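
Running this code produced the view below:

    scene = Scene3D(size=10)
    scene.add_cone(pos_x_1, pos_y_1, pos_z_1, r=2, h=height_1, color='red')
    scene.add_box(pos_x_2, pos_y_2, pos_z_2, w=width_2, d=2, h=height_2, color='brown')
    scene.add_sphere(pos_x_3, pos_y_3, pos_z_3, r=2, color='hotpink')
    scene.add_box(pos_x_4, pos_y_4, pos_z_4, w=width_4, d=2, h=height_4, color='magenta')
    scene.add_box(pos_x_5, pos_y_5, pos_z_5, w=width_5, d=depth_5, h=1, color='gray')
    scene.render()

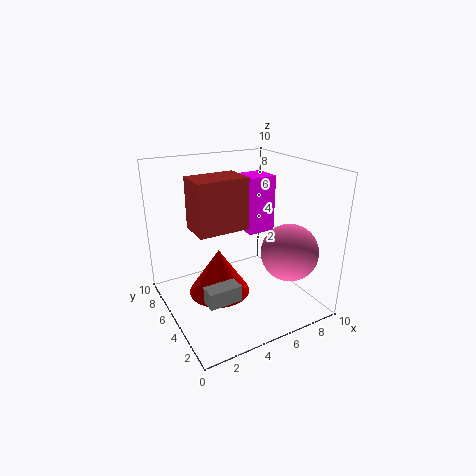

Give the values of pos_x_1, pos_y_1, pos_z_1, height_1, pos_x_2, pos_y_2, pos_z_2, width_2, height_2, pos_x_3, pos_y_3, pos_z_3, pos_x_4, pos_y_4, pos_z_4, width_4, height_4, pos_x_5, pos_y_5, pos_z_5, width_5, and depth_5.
pos_x_1 = 3; pos_y_1 = 4; pos_z_1 = 2; height_1 = 3; pos_x_2 = 1; pos_y_2 = 2; pos_z_2 = 7; width_2 = 3; height_2 = 3; pos_x_3 = 8; pos_y_3 = 3; pos_z_3 = 4; pos_x_4 = 6; pos_y_4 = 5; pos_z_4 = 5; width_4 = 2; height_4 = 4; pos_x_5 = 1; pos_y_5 = 1; pos_z_5 = 3; width_5 = 2; depth_5 = 1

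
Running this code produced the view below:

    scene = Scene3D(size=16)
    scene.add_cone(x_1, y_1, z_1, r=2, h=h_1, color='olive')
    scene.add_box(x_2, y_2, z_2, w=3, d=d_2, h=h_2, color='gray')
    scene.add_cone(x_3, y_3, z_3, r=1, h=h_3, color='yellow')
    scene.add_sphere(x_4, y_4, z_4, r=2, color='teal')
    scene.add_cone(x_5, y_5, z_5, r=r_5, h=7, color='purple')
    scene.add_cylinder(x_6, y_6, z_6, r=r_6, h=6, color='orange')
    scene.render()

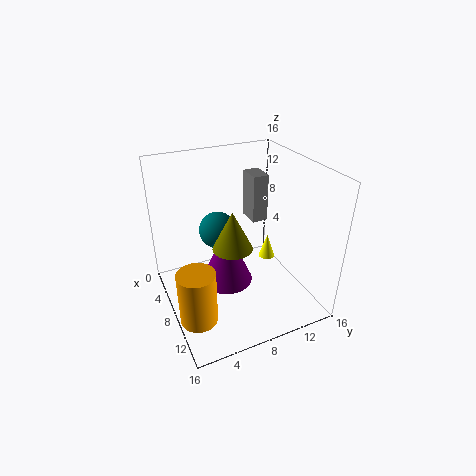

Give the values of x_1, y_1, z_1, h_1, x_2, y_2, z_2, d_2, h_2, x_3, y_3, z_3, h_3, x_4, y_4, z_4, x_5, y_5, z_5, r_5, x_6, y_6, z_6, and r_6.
x_1 = 11; y_1 = 6; z_1 = 9; h_1 = 4; x_2 = 1; y_2 = 12; z_2 = 7; d_2 = 2; h_2 = 6; x_3 = 6; y_3 = 13; z_3 = 3; h_3 = 3; x_4 = 7; y_4 = 6; z_4 = 9; x_5 = 7; y_5 = 7; z_5 = 2; r_5 = 3; x_6 = 11; y_6 = 2; z_6 = 1; r_6 = 2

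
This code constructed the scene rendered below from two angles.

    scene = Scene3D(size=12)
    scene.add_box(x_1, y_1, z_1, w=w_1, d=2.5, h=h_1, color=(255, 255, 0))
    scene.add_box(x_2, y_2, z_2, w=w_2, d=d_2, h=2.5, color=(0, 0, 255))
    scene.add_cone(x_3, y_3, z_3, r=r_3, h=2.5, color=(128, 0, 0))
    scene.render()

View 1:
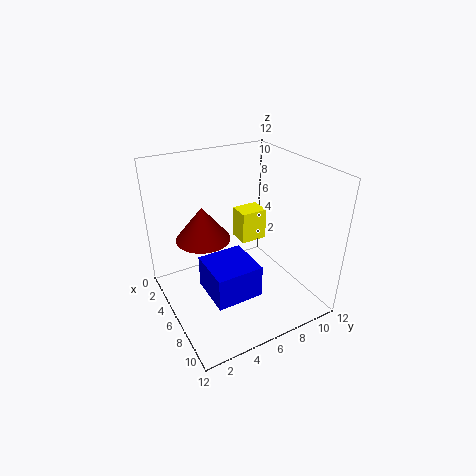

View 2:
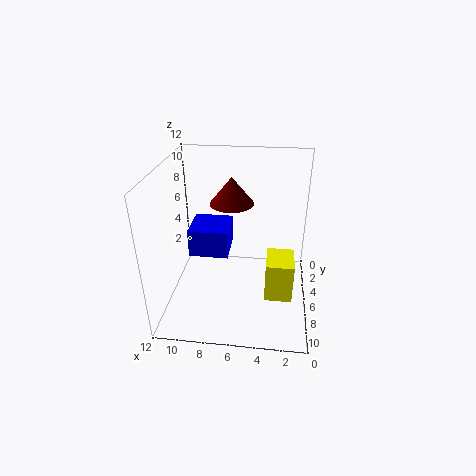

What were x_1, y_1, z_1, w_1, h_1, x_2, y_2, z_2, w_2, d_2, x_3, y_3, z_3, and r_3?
x_1 = 1.5; y_1 = 8; z_1 = 3.5; w_1 = 2; h_1 = 3; x_2 = 7; y_2 = 2; z_2 = 3.5; w_2 = 3.5; d_2 = 3.5; x_3 = 7; y_3 = 2.5; z_3 = 7.5; r_3 = 2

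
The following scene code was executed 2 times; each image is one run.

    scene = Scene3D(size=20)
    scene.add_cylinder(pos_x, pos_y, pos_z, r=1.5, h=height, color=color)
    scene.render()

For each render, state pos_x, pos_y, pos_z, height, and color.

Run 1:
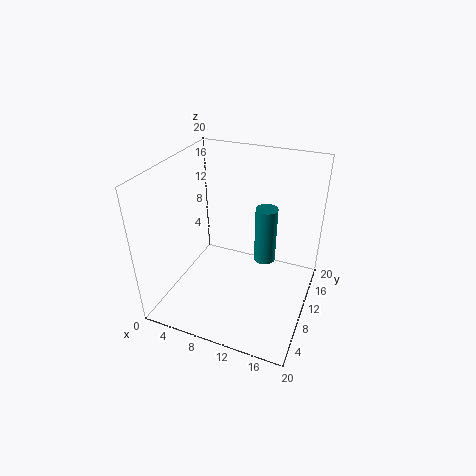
pos_x = 13.5
pos_y = 11.5
pos_z = 6.5
height = 8
color = 'teal'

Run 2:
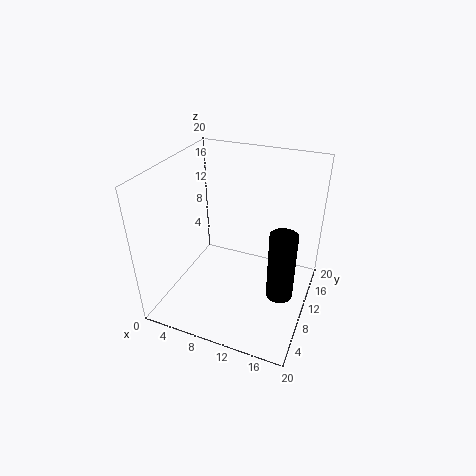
pos_x = 18
pos_y = 3
pos_z = 8.5
height = 8
color = 'black'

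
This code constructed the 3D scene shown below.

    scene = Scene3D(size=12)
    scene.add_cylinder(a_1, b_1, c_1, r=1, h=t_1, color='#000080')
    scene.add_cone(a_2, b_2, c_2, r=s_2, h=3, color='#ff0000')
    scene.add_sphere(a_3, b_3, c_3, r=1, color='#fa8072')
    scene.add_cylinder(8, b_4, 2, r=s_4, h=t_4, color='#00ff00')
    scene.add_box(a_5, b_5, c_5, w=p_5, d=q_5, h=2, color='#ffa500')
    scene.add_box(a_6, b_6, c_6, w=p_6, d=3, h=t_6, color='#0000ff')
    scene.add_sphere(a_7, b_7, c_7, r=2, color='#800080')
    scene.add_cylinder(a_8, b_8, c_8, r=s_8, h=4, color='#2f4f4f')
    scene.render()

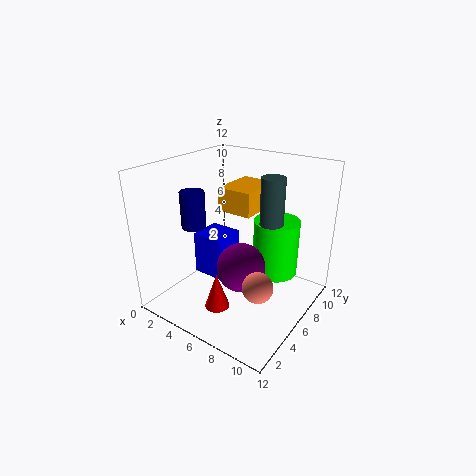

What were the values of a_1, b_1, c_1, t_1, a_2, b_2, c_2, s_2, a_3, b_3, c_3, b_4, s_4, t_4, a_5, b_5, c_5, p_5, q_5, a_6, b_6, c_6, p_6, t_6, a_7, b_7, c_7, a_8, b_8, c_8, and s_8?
a_1 = 3
b_1 = 4
c_1 = 7
t_1 = 3
a_2 = 6
b_2 = 3
c_2 = 1
s_2 = 1
a_3 = 11
b_3 = 1
c_3 = 6
b_4 = 9
s_4 = 2
t_4 = 5
a_5 = 4
b_5 = 6
c_5 = 8
p_5 = 3
q_5 = 4
a_6 = 1
b_6 = 6
c_6 = 1
p_6 = 3
t_6 = 4
a_7 = 7
b_7 = 5
c_7 = 4
a_8 = 8
b_8 = 8
c_8 = 7
s_8 = 1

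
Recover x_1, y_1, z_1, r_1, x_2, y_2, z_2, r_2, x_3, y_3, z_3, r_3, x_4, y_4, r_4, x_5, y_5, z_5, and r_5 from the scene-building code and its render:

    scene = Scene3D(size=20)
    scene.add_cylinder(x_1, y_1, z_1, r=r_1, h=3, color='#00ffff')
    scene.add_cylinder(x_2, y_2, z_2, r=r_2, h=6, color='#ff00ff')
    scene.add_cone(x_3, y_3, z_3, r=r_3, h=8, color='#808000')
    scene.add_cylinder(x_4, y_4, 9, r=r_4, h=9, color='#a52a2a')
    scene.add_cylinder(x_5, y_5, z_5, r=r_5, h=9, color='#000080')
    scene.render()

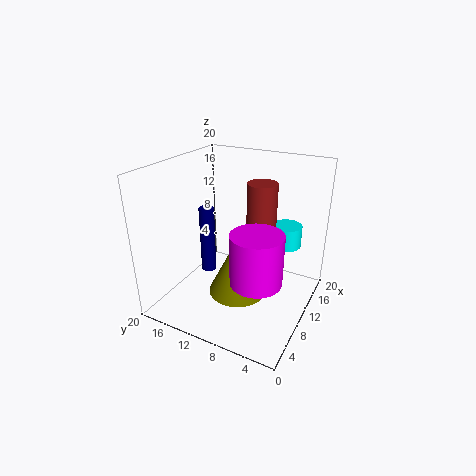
x_1 = 13, y_1 = 4, z_1 = 9, r_1 = 2, x_2 = 3, y_2 = 4, z_2 = 9, r_2 = 3, x_3 = 8, y_3 = 9, z_3 = 3, r_3 = 4, x_4 = 11, y_4 = 7, r_4 = 2, x_5 = 7, y_5 = 13, z_5 = 6, r_5 = 1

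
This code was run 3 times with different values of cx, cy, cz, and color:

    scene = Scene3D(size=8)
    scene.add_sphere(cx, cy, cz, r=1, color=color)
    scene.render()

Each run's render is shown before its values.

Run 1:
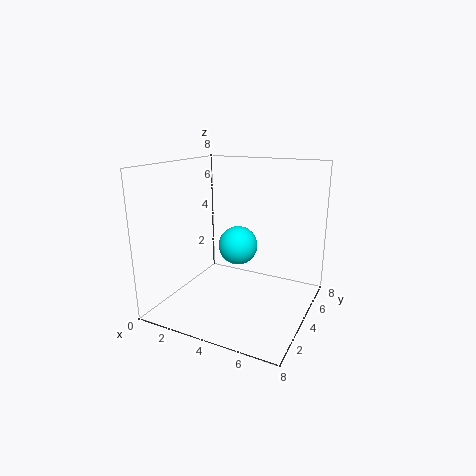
cx = 4.5; cy = 3; cz = 4; color = 'cyan'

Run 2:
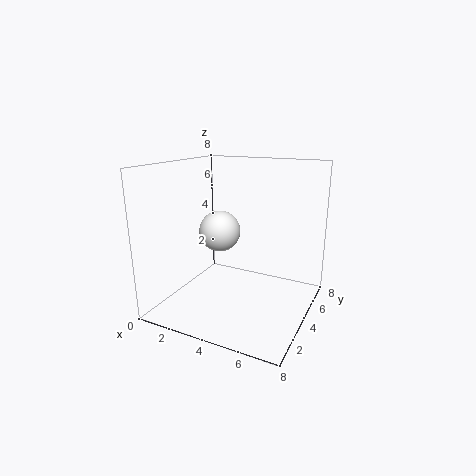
cx = 4; cy = 2; cz = 5; color = 'white'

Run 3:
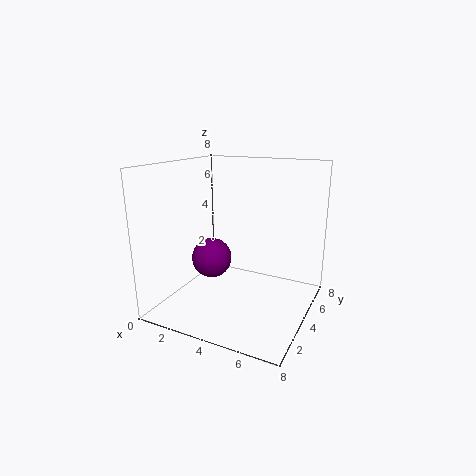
cx = 3.5; cy = 2; cz = 3.5; color = 'purple'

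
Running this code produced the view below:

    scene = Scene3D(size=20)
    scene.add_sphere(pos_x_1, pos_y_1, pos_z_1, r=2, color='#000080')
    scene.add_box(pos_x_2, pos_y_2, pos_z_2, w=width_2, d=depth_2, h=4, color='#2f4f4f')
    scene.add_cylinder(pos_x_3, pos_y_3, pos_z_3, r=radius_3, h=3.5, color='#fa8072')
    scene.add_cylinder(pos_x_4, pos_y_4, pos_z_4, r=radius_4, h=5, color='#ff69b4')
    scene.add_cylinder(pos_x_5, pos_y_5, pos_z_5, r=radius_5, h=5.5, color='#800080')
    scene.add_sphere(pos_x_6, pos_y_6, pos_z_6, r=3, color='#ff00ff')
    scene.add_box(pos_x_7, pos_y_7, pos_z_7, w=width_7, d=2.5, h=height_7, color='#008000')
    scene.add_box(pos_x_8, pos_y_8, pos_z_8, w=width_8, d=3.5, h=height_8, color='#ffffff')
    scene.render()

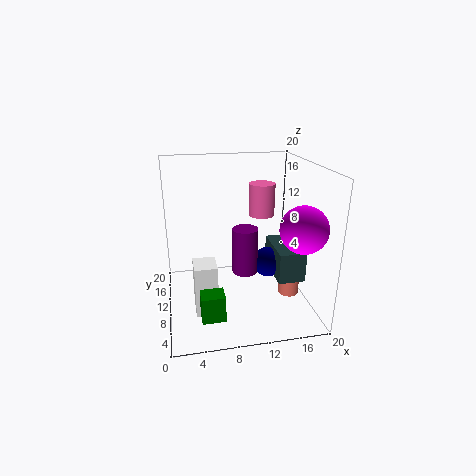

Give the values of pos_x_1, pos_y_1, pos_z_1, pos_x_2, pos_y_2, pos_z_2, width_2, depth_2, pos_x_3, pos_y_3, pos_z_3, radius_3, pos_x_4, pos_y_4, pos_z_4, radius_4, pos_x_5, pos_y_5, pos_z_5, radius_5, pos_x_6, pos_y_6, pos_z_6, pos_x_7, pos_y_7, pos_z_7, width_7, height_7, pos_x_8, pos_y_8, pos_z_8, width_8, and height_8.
pos_x_1 = 13.5; pos_y_1 = 7; pos_z_1 = 7.5; pos_x_2 = 14; pos_y_2 = 3.5; pos_z_2 = 6; width_2 = 3.5; depth_2 = 6.5; pos_x_3 = 17.5; pos_y_3 = 9; pos_z_3 = 1; radius_3 = 1.5; pos_x_4 = 15; pos_y_4 = 16; pos_z_4 = 11; radius_4 = 2; pos_x_5 = 9.5; pos_y_5 = 3.5; pos_z_5 = 8.5; radius_5 = 1.5; pos_x_6 = 17; pos_y_6 = 4; pos_z_6 = 13; pos_x_7 = 4; pos_y_7 = 2.5; pos_z_7 = 2; width_7 = 3; height_7 = 3.5; pos_x_8 = 3.5; pos_y_8 = 5.5; pos_z_8 = 1; width_8 = 3; height_8 = 7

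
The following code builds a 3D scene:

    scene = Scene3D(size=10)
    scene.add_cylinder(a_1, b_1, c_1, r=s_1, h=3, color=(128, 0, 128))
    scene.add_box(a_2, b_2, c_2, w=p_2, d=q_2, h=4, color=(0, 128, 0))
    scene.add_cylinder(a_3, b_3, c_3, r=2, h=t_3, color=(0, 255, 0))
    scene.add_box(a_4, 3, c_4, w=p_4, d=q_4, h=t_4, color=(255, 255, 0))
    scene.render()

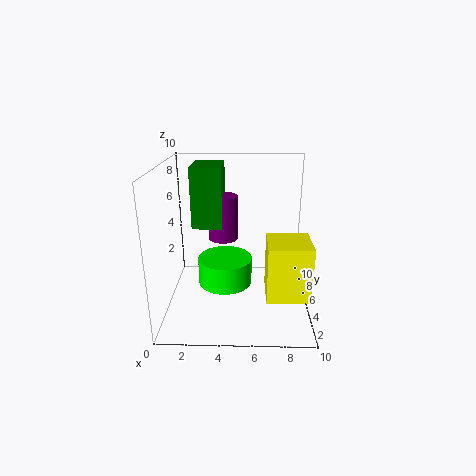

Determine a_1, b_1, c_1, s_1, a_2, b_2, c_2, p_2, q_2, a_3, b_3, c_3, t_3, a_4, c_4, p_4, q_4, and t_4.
a_1 = 4, b_1 = 5, c_1 = 5, s_1 = 1, a_2 = 2, b_2 = 4, c_2 = 6, p_2 = 2, q_2 = 3, a_3 = 4, b_3 = 6, c_3 = 1, t_3 = 2, a_4 = 7, c_4 = 1, p_4 = 3, q_4 = 3, t_4 = 4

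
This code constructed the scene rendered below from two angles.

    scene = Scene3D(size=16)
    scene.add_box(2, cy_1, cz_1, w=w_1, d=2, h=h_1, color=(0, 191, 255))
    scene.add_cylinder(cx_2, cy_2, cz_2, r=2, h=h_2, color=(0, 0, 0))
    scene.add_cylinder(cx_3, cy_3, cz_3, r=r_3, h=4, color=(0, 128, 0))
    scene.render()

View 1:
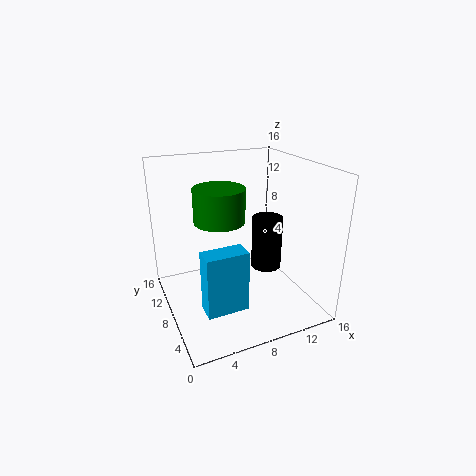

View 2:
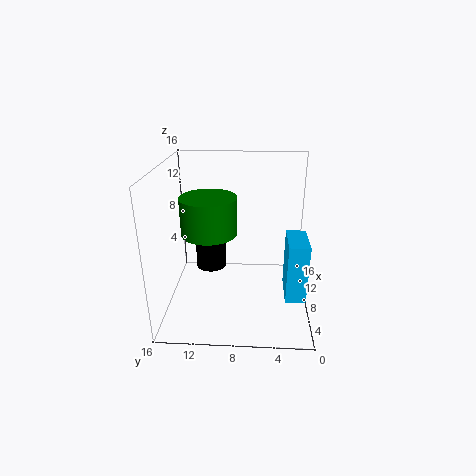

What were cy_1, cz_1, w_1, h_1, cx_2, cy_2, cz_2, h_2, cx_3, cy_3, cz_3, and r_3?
cy_1 = 1, cz_1 = 4, w_1 = 4, h_1 = 6, cx_2 = 14, cy_2 = 12, cz_2 = 1, h_2 = 7, cx_3 = 7, cy_3 = 11, cz_3 = 9, r_3 = 3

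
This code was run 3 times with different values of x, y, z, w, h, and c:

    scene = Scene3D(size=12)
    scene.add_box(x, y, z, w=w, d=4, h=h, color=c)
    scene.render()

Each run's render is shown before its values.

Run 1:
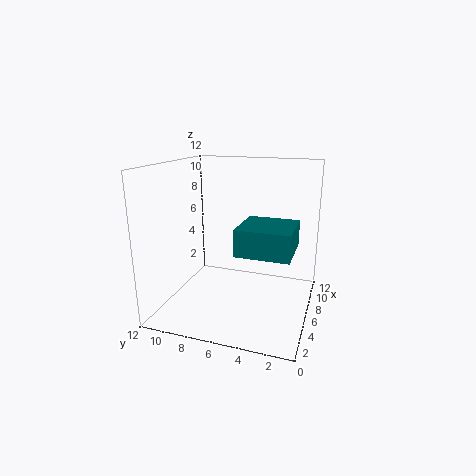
x = 2
y = 1
z = 6
w = 4
h = 2
c = 'teal'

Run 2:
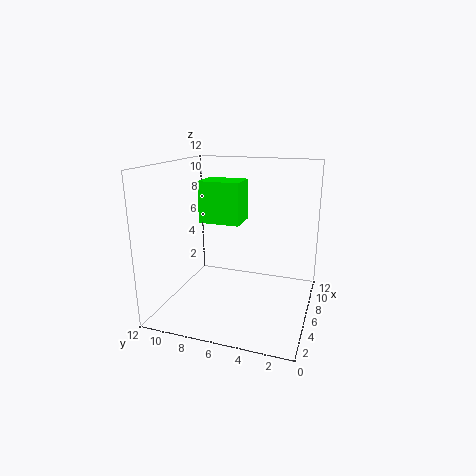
x = 9
y = 7
z = 6
w = 3
h = 4
c = 'lime'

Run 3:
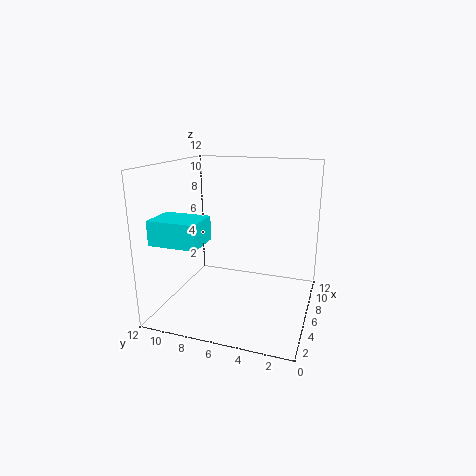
x = 2
y = 8
z = 6
w = 3
h = 2
c = 'cyan'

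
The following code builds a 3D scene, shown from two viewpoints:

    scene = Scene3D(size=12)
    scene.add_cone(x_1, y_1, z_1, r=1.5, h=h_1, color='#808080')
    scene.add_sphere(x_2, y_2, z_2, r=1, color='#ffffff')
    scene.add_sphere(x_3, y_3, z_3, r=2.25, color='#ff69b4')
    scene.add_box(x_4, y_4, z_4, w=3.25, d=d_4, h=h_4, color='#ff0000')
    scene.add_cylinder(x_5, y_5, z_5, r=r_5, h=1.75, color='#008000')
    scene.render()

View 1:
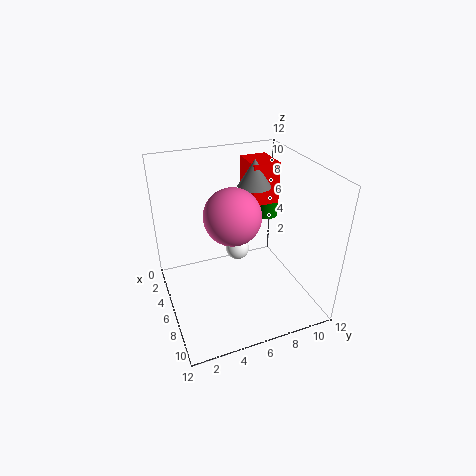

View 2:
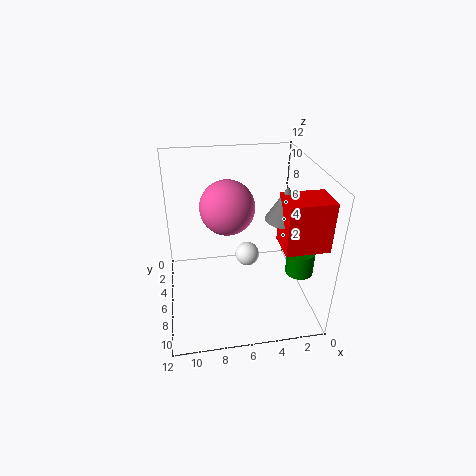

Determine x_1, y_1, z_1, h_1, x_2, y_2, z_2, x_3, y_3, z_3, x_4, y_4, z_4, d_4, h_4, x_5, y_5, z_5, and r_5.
x_1 = 3; y_1 = 8.75; z_1 = 9; h_1 = 2.5; x_2 = 5.25; y_2 = 6.25; z_2 = 4.5; x_3 = 6.75; y_3 = 5.25; z_3 = 8.5; x_4 = 0.25; y_4 = 8.5; z_4 = 7.25; d_4 = 2.5; h_4 = 3.75; x_5 = 2.25; y_5 = 10.5; z_5 = 5.5; r_5 = 1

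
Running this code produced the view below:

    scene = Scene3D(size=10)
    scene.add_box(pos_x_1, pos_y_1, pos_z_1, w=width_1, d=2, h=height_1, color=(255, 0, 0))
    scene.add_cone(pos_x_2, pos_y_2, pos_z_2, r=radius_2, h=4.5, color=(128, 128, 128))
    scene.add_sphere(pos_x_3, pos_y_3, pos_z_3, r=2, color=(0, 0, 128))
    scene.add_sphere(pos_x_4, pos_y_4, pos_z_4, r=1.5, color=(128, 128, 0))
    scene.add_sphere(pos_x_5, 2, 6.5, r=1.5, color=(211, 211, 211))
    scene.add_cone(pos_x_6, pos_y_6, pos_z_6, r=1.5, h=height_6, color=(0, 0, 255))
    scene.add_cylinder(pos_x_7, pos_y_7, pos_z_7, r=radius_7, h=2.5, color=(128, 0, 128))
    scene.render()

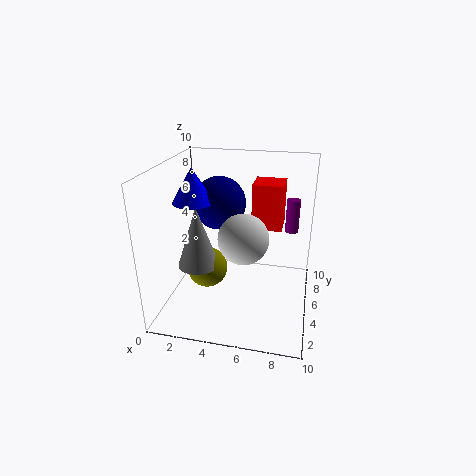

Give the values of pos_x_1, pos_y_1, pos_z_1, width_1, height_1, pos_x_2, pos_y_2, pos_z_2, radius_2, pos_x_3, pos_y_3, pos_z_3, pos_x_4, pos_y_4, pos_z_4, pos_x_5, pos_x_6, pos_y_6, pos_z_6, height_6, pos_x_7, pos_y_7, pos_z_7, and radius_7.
pos_x_1 = 6, pos_y_1 = 4.5, pos_z_1 = 6, width_1 = 2, height_1 = 3, pos_x_2 = 2, pos_y_2 = 5, pos_z_2 = 2.5, radius_2 = 1.5, pos_x_3 = 3, pos_y_3 = 7.5, pos_z_3 = 6.5, pos_x_4 = 2.5, pos_y_4 = 5.5, pos_z_4 = 2, pos_x_5 = 6, pos_x_6 = 1.5, pos_y_6 = 6, pos_z_6 = 7, height_6 = 2.5, pos_x_7 = 8.5, pos_y_7 = 8, pos_z_7 = 4.5, radius_7 = 0.5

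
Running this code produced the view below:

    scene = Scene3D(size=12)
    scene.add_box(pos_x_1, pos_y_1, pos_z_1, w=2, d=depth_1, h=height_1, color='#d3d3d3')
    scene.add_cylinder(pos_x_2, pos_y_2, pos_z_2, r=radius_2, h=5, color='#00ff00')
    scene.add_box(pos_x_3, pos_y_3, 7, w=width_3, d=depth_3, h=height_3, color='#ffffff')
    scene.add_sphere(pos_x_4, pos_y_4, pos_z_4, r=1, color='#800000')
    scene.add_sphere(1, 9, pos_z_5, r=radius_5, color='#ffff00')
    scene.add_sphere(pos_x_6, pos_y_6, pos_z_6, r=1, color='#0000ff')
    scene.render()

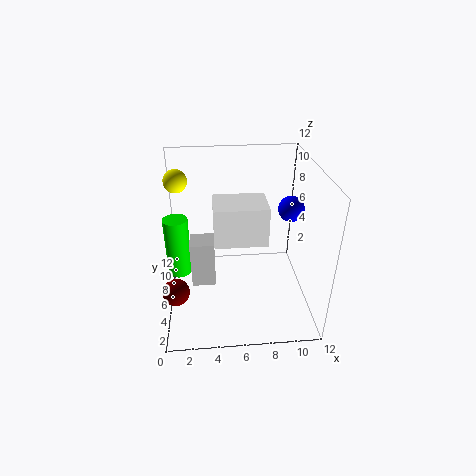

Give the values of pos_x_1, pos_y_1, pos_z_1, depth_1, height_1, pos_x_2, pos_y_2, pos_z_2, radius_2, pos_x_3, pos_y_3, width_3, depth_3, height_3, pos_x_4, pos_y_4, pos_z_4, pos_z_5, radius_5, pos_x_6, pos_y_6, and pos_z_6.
pos_x_1 = 2
pos_y_1 = 5
pos_z_1 = 2
depth_1 = 2
height_1 = 4
pos_x_2 = 1
pos_y_2 = 6
pos_z_2 = 3
radius_2 = 1
pos_x_3 = 4
pos_y_3 = 3
width_3 = 4
depth_3 = 3
height_3 = 3
pos_x_4 = 1
pos_y_4 = 2
pos_z_4 = 4
pos_z_5 = 10
radius_5 = 1
pos_x_6 = 10
pos_y_6 = 5
pos_z_6 = 9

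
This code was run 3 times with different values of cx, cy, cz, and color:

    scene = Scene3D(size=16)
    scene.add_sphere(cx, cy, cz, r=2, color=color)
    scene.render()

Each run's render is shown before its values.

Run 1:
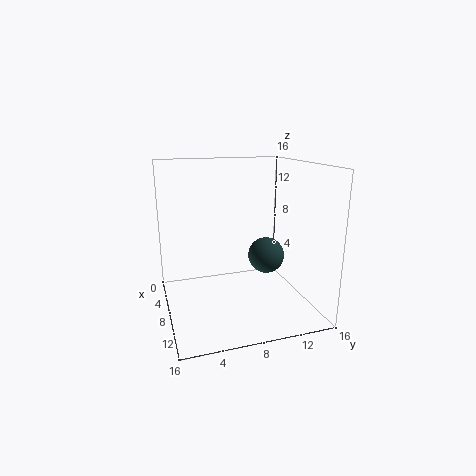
cx = 9; cy = 11; cz = 6; color = 'darkslategray'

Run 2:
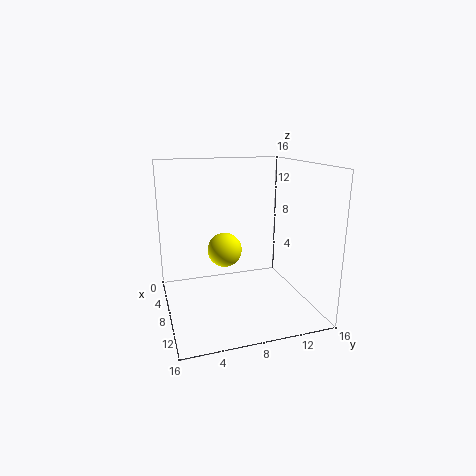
cx = 6; cy = 7; cz = 6; color = 'yellow'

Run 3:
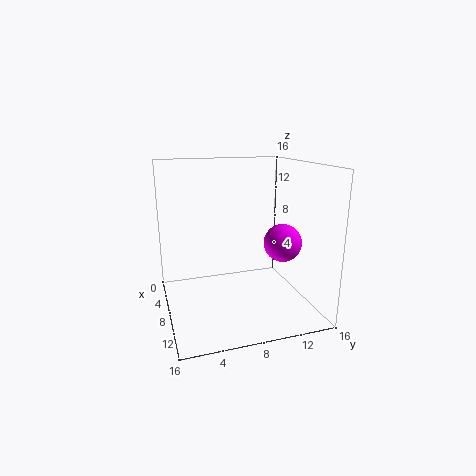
cx = 11; cy = 12; cz = 8; color = 'magenta'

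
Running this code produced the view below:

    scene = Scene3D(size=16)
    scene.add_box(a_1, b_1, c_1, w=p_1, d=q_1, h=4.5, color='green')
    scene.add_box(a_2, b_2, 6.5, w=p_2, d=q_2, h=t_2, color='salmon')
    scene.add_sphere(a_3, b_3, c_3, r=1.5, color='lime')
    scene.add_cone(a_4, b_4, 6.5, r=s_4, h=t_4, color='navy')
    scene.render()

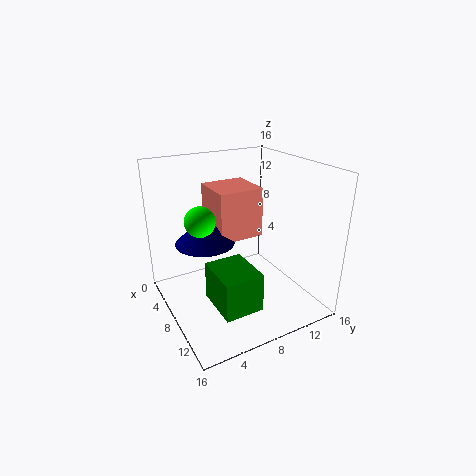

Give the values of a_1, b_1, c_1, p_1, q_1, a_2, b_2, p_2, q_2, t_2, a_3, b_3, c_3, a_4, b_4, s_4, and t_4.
a_1 = 6.5
b_1 = 4.5
c_1 = 0.5
p_1 = 5.5
q_1 = 4.5
a_2 = 0.5
b_2 = 7
p_2 = 5.5
q_2 = 5.5
t_2 = 6
a_3 = 9.5
b_3 = 3
c_3 = 11.5
a_4 = 4.5
b_4 = 5.5
s_4 = 3.5
t_4 = 3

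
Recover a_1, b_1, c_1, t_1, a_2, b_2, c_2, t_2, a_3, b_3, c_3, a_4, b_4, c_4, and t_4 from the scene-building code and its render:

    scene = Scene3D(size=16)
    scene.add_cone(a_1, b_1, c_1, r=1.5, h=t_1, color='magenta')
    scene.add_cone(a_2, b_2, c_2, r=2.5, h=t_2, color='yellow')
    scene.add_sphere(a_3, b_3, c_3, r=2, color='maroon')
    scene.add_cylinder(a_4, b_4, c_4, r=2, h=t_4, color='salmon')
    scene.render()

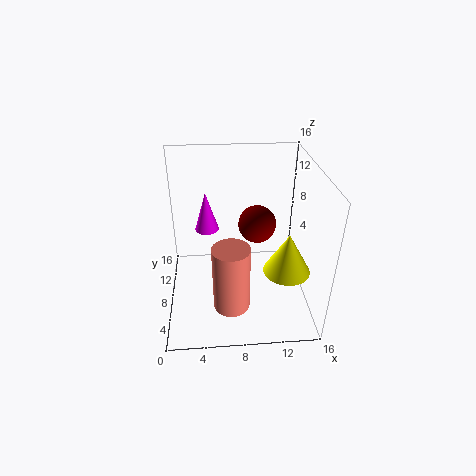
a_1 = 4.5; b_1 = 13.5; c_1 = 6; t_1 = 5; a_2 = 13; b_2 = 5; c_2 = 5.5; t_2 = 4.5; a_3 = 10; b_3 = 7.5; c_3 = 10; a_4 = 7; b_4 = 4.5; c_4 = 1.5; t_4 = 7.5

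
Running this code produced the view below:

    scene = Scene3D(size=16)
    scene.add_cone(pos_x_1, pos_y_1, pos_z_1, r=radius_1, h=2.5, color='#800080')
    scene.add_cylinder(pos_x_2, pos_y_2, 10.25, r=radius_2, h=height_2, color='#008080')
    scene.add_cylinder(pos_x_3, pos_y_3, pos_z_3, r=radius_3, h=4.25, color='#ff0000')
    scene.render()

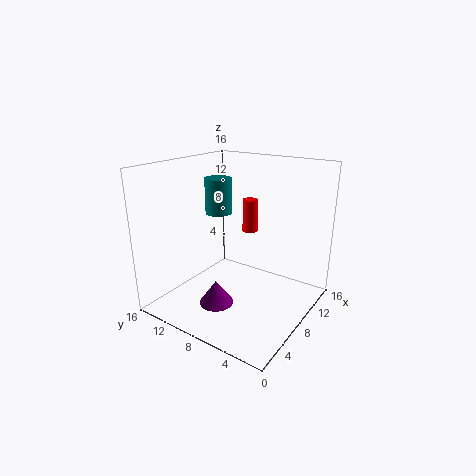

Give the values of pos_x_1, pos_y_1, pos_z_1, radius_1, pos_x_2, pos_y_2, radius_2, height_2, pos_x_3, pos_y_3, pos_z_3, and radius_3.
pos_x_1 = 3.25, pos_y_1 = 7.5, pos_z_1 = 2.5, radius_1 = 1.75, pos_x_2 = 8.5, pos_y_2 = 11, radius_2 = 1.5, height_2 = 4, pos_x_3 = 14.5, pos_y_3 = 10.5, pos_z_3 = 6.25, radius_3 = 1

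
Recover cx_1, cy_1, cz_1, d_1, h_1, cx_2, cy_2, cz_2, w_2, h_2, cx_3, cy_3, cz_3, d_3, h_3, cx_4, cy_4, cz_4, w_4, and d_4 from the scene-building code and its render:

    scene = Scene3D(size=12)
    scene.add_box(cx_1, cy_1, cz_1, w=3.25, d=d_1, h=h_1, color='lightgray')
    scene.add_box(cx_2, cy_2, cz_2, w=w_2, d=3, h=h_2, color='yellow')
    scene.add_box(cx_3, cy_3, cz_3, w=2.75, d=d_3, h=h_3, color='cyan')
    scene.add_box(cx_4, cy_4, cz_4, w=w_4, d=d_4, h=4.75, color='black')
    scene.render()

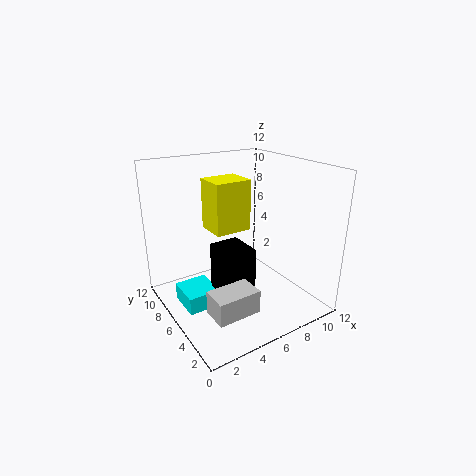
cx_1 = 1.25
cy_1 = 0.75
cz_1 = 2.5
d_1 = 2
h_1 = 1.75
cx_2 = 5.5
cy_2 = 8.5
cz_2 = 5.25
w_2 = 3.5
h_2 = 4.75
cx_3 = 1.25
cy_3 = 5.75
cz_3 = 0.25
d_3 = 3
h_3 = 1.5
cx_4 = 3.75
cy_4 = 3.75
cz_4 = 1
w_4 = 2.5
d_4 = 3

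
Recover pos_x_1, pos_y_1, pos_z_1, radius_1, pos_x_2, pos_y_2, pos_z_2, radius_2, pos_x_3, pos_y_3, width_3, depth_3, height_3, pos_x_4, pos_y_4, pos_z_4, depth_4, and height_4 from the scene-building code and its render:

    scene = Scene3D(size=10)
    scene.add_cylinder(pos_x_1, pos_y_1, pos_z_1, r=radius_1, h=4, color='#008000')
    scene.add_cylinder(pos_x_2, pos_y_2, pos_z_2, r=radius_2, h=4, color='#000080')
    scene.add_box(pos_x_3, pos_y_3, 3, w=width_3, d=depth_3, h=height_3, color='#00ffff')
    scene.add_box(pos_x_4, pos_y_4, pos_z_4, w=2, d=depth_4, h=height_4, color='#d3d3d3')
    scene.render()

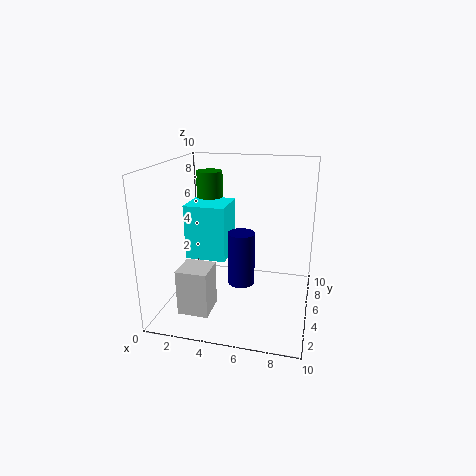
pos_x_1 = 2; pos_y_1 = 8; pos_z_1 = 5; radius_1 = 1; pos_x_2 = 5; pos_y_2 = 6; pos_z_2 = 1; radius_2 = 1; pos_x_3 = 1; pos_y_3 = 5; width_3 = 3; depth_3 = 3; height_3 = 4; pos_x_4 = 2; pos_y_4 = 1; pos_z_4 = 1; depth_4 = 2; height_4 = 3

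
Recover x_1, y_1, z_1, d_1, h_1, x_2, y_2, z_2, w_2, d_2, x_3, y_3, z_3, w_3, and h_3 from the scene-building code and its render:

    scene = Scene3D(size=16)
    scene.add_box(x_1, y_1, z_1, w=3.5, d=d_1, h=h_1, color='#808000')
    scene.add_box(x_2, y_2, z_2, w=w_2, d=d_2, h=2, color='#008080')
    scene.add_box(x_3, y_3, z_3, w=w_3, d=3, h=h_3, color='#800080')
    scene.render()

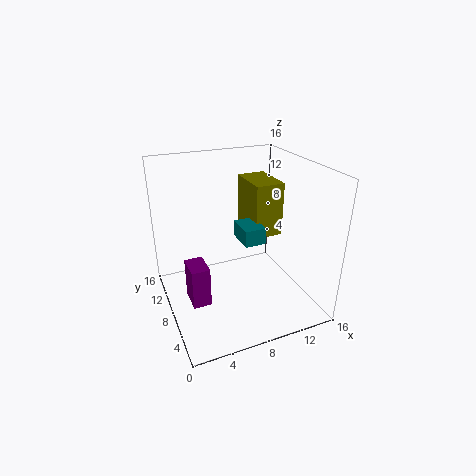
x_1 = 11, y_1 = 9.5, z_1 = 6.5, d_1 = 5.5, h_1 = 6.5, x_2 = 9, y_2 = 8, z_2 = 6.5, w_2 = 2.5, d_2 = 3.5, x_3 = 2, y_3 = 6, z_3 = 1.5, w_3 = 2, h_3 = 4.5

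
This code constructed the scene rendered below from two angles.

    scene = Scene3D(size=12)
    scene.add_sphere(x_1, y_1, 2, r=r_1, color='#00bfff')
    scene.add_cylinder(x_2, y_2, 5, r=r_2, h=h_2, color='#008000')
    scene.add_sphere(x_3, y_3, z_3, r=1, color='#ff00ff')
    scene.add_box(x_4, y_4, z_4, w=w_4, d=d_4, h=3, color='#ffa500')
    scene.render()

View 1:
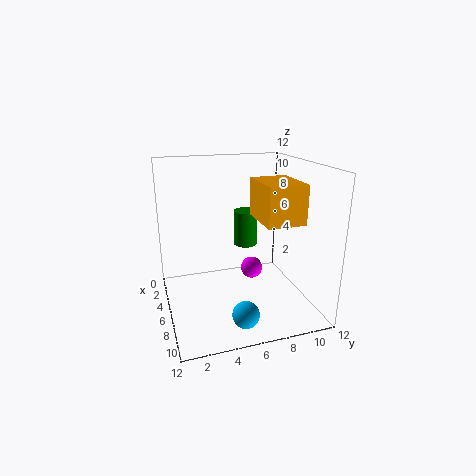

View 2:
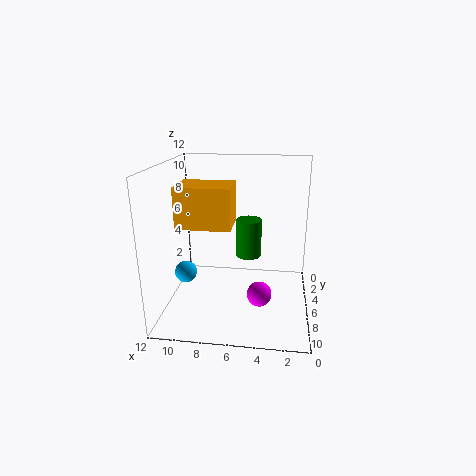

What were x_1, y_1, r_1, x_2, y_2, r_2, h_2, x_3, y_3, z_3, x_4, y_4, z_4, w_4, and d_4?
x_1 = 11, y_1 = 5, r_1 = 1, x_2 = 5, y_2 = 7, r_2 = 1, h_2 = 3, x_3 = 4, y_3 = 8, z_3 = 2, x_4 = 6, y_4 = 7, z_4 = 8, w_4 = 4, d_4 = 3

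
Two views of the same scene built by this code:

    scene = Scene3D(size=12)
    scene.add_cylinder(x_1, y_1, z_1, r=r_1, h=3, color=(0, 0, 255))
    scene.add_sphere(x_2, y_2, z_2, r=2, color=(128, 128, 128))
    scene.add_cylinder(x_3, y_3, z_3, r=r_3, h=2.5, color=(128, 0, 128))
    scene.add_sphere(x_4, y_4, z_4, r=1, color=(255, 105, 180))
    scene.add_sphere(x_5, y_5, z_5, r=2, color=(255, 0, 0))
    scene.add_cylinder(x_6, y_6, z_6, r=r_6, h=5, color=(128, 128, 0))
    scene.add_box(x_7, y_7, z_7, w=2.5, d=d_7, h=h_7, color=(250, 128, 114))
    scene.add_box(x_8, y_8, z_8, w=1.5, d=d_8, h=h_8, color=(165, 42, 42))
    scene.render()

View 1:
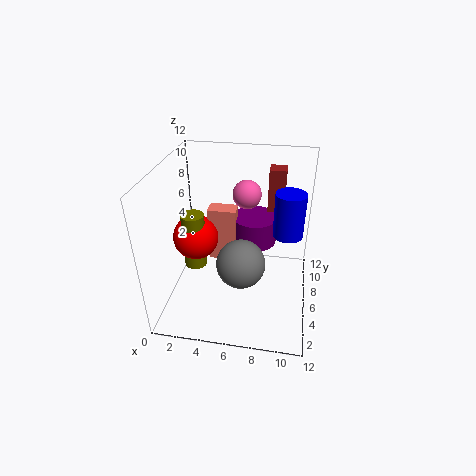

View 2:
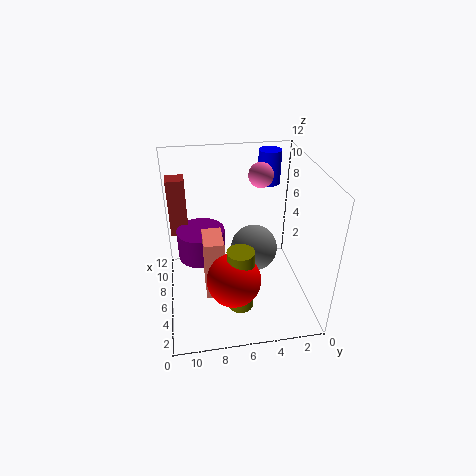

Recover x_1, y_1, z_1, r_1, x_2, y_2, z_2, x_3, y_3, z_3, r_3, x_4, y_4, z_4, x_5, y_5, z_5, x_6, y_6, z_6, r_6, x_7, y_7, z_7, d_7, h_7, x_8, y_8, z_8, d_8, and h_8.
x_1 = 10, y_1 = 2.5, z_1 = 9, r_1 = 1, x_2 = 6.5, y_2 = 4.5, z_2 = 4.5, x_3 = 7, y_3 = 9, z_3 = 4, r_3 = 2, x_4 = 7, y_4 = 4, z_4 = 11, x_5 = 2, y_5 = 7, z_5 = 5, x_6 = 2, y_6 = 6.5, z_6 = 2.5, r_6 = 1, x_7 = 3, y_7 = 7.5, z_7 = 2.5, d_7 = 1.5, h_7 = 5, x_8 = 8, y_8 = 10, z_8 = 5.5, d_8 = 1.5, h_8 = 5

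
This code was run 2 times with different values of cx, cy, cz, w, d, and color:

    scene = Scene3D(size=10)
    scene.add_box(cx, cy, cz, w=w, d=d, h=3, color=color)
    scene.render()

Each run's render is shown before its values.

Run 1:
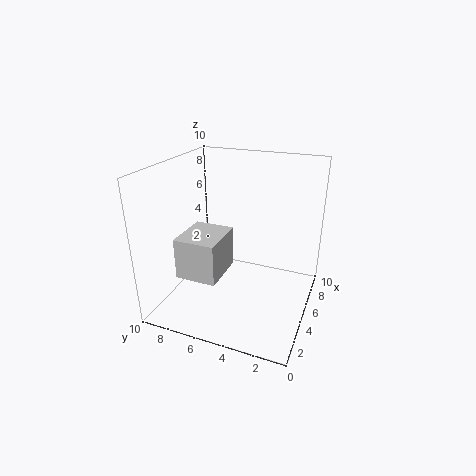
cx = 3
cy = 6
cz = 2
w = 3.5
d = 3
color = 'lightgray'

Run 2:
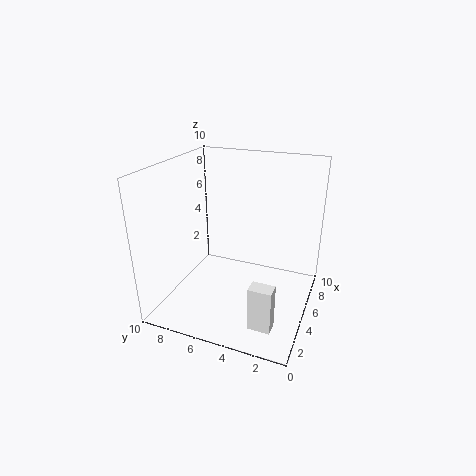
cx = 1.5
cy = 1.5
cz = 0.5
w = 1
d = 1.5
color = 'white'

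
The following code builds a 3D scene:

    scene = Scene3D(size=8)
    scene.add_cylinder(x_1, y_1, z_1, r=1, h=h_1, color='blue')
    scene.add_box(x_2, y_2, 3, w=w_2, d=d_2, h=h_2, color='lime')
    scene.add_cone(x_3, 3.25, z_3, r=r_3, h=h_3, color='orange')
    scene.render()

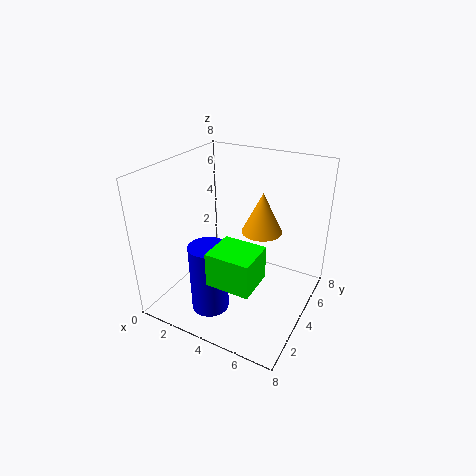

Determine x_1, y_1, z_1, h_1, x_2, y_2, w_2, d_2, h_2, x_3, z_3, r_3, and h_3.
x_1 = 3.5
y_1 = 1.75
z_1 = 0.75
h_1 = 3.75
x_2 = 4
y_2 = 0.75
w_2 = 2.25
d_2 = 2
h_2 = 1.75
x_3 = 5.75
z_3 = 5.25
r_3 = 1
h_3 = 2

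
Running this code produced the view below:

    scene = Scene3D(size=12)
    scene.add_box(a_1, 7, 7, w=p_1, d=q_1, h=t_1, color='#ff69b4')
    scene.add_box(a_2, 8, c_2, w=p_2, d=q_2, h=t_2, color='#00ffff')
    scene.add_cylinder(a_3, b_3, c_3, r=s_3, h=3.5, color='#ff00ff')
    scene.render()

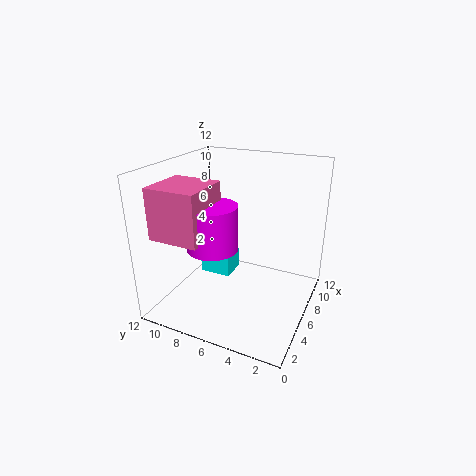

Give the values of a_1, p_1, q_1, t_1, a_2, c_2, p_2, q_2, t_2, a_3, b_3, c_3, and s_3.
a_1 = 1; p_1 = 4; q_1 = 4; t_1 = 4; a_2 = 8; c_2 = 0.5; p_2 = 2.5; q_2 = 3; t_2 = 2; a_3 = 3.5; b_3 = 7; c_3 = 6; s_3 = 2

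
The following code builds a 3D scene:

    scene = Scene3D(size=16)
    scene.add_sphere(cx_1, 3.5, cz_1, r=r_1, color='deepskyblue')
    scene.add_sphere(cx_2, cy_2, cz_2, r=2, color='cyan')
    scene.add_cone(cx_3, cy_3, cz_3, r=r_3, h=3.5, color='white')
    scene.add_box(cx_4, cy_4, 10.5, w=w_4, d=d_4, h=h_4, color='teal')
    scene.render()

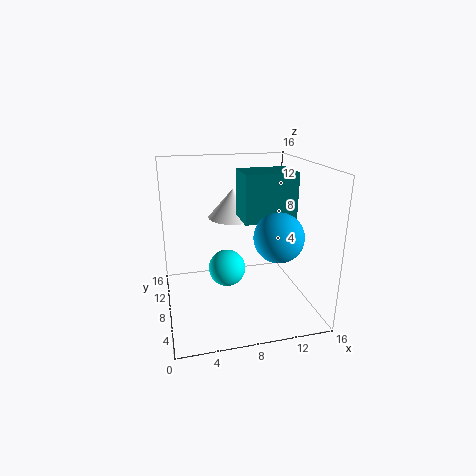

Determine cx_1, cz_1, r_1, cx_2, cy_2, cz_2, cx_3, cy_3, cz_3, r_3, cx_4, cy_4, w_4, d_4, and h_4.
cx_1 = 11
cz_1 = 9.5
r_1 = 2.5
cx_2 = 6.5
cy_2 = 7
cz_2 = 5
cx_3 = 8.5
cy_3 = 12.5
cz_3 = 9
r_3 = 3
cx_4 = 8
cy_4 = 5
w_4 = 5.5
d_4 = 4
h_4 = 5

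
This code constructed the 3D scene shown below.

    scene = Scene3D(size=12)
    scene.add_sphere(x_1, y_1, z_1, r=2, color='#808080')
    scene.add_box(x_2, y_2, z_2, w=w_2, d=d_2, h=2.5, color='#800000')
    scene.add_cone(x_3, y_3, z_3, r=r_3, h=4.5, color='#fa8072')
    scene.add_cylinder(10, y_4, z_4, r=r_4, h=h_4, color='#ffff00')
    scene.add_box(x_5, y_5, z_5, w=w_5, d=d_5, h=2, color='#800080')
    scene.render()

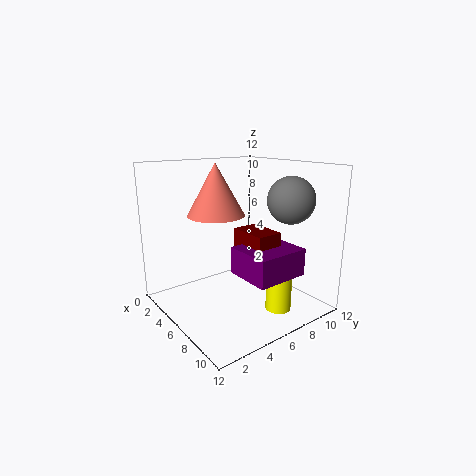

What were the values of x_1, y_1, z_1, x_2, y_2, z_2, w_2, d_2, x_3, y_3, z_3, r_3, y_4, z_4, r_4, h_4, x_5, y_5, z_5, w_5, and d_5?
x_1 = 8, y_1 = 10, z_1 = 9, x_2 = 7.5, y_2 = 4.5, z_2 = 5, w_2 = 3, d_2 = 2, x_3 = 3.5, y_3 = 5.5, z_3 = 7.5, r_3 = 2.5, y_4 = 7, z_4 = 1, r_4 = 1, h_4 = 4, x_5 = 8.5, y_5 = 3.5, z_5 = 4.5, w_5 = 3.5, d_5 = 4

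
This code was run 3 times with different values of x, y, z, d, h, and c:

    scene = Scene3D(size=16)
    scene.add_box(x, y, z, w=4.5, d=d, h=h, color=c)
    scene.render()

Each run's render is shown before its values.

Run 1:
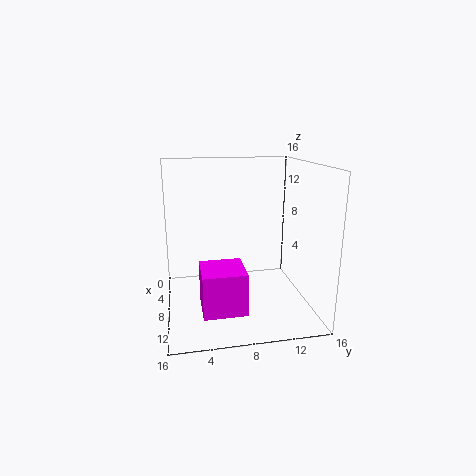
x = 9, y = 3.5, z = 1.5, d = 4.5, h = 4.5, c = 'magenta'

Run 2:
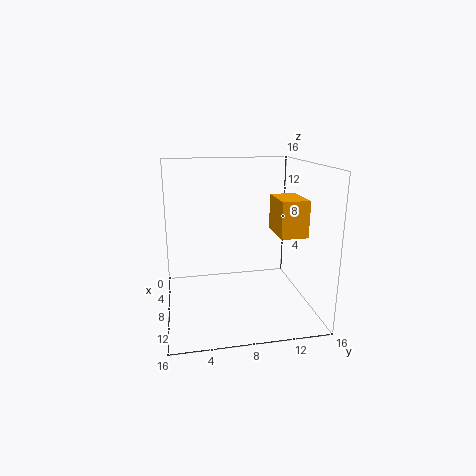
x = 6.5, y = 12, z = 8.5, d = 3, h = 4, c = 'orange'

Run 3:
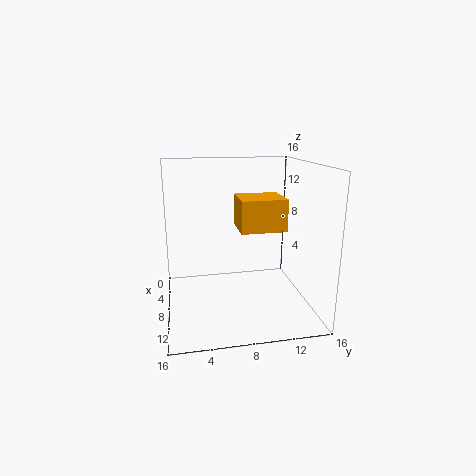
x = 5.5, y = 8, z = 9, d = 5, h = 3.5, c = 'orange'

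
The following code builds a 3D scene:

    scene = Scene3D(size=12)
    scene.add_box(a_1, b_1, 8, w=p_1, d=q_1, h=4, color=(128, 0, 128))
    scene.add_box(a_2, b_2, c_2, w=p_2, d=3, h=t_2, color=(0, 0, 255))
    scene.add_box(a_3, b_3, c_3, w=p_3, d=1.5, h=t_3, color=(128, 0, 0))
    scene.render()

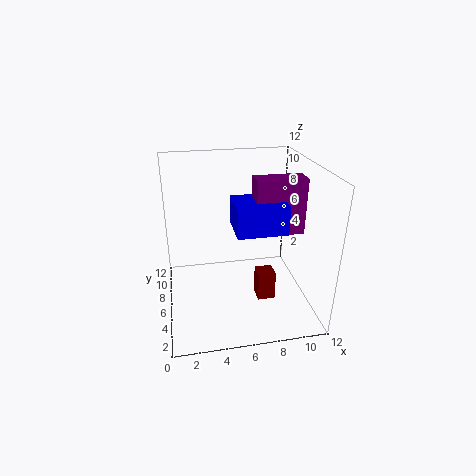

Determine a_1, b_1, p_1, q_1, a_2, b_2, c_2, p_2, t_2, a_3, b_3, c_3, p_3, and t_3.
a_1 = 6.5; b_1 = 2; p_1 = 3.5; q_1 = 1.5; a_2 = 5; b_2 = 1; c_2 = 8.5; p_2 = 3.5; t_2 = 2; a_3 = 7.5; b_3 = 4.5; c_3 = 0.5; p_3 = 1.5; t_3 = 2.5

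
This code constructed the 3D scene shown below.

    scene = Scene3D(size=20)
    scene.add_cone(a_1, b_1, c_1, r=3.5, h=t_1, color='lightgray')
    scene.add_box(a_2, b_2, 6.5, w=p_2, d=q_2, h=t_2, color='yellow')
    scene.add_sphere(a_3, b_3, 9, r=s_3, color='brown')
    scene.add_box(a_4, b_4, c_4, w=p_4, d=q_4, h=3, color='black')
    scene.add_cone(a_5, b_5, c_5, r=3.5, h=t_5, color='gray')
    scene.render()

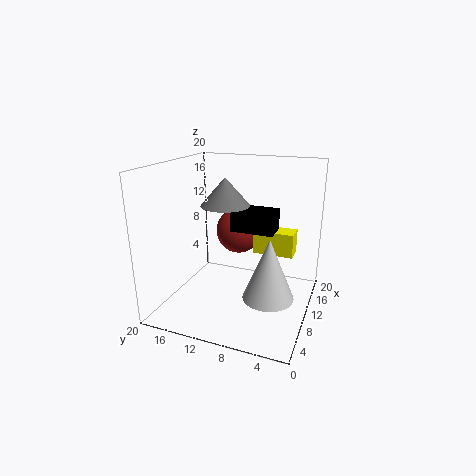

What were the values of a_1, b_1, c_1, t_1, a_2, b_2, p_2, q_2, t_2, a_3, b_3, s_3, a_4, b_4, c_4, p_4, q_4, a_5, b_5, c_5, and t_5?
a_1 = 8.5; b_1 = 5; c_1 = 2.5; t_1 = 8.5; a_2 = 13.5; b_2 = 3; p_2 = 3; q_2 = 6; t_2 = 3.5; a_3 = 15.5; b_3 = 12; s_3 = 3.5; a_4 = 9.5; b_4 = 5; c_4 = 11; p_4 = 3.5; q_4 = 6; a_5 = 11.5; b_5 = 12.5; c_5 = 14; t_5 = 4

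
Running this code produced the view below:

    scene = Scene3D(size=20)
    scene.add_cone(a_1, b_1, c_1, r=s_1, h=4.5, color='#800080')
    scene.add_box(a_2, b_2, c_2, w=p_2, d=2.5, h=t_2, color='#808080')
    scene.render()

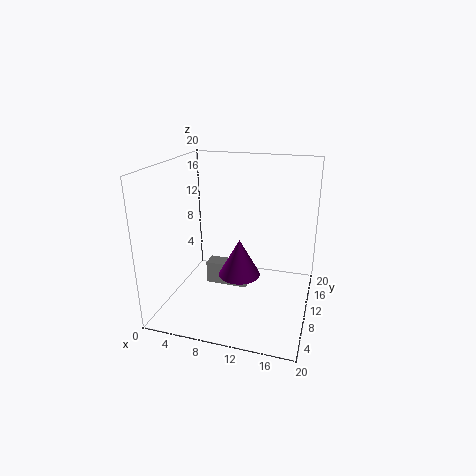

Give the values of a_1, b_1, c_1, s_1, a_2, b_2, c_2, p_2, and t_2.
a_1 = 12, b_1 = 4, c_1 = 8, s_1 = 2.5, a_2 = 4, b_2 = 12.5, c_2 = 0.5, p_2 = 6.5, t_2 = 3.5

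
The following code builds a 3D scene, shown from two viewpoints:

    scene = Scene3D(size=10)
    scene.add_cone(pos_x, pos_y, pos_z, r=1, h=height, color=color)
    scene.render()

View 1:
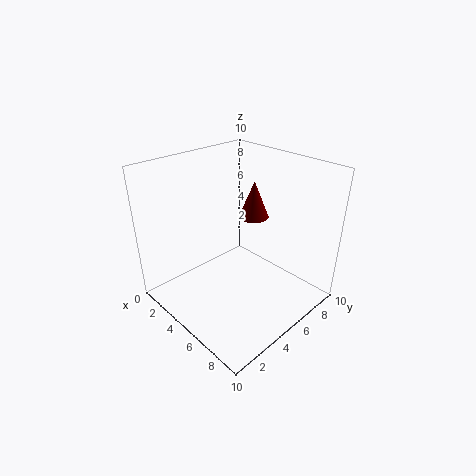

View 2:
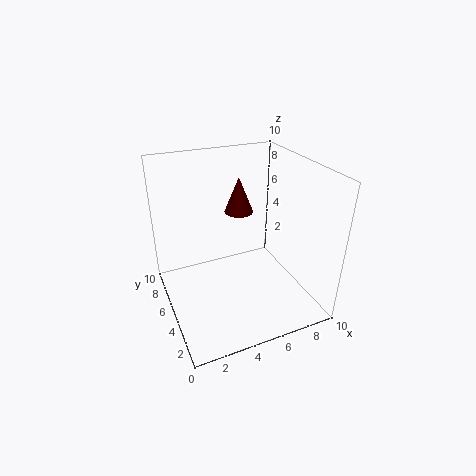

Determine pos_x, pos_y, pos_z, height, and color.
pos_x = 5.5, pos_y = 6, pos_z = 6.5, height = 2.5, color = 'maroon'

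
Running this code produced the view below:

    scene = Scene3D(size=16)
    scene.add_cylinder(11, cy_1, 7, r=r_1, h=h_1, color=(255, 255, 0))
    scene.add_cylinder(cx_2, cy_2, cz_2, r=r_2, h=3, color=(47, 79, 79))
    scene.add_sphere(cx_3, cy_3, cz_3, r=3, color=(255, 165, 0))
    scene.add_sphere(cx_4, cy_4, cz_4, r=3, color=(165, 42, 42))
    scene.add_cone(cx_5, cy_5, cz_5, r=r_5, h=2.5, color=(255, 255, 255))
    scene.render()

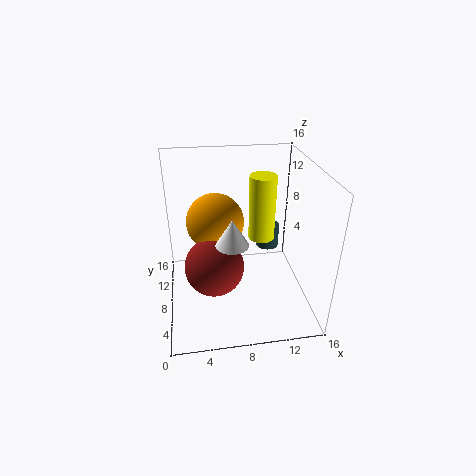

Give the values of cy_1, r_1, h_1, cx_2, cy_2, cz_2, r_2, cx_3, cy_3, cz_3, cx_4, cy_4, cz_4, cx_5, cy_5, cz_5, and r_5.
cy_1 = 9.5; r_1 = 1.5; h_1 = 7.5; cx_2 = 13; cy_2 = 14; cz_2 = 3; r_2 = 1.5; cx_3 = 5.5; cy_3 = 7.5; cz_3 = 10.5; cx_4 = 5; cy_4 = 4.5; cz_4 = 7; cx_5 = 6.5; cy_5 = 2; cz_5 = 11; r_5 = 1.5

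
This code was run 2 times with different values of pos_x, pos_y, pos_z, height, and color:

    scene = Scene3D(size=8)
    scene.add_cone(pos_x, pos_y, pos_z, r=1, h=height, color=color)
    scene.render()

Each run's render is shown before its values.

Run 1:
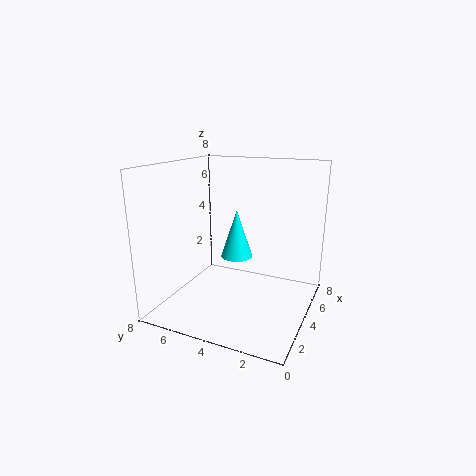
pos_x = 6, pos_y = 5, pos_z = 2, height = 3, color = 'cyan'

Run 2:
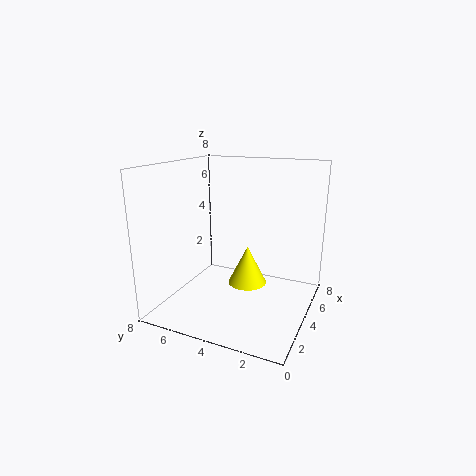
pos_x = 3, pos_y = 3, pos_z = 2, height = 2, color = 'yellow'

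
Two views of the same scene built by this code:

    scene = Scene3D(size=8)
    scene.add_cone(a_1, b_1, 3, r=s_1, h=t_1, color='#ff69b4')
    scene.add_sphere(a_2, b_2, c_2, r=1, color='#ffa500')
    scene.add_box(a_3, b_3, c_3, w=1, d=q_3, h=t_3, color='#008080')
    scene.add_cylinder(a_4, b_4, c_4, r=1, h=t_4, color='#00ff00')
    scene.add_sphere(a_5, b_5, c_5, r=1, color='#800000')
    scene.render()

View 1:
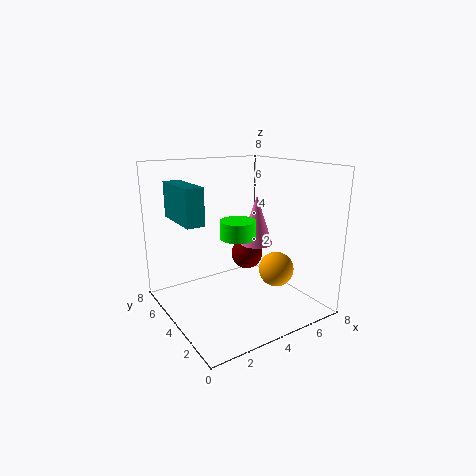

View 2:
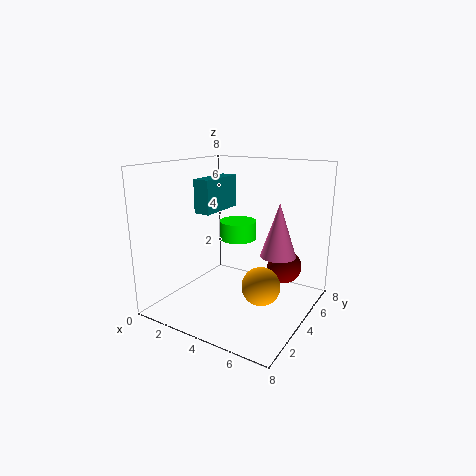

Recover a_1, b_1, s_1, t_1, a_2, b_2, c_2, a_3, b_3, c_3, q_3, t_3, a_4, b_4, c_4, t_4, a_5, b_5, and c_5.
a_1 = 6
b_1 = 5
s_1 = 1
t_1 = 3
a_2 = 6
b_2 = 3
c_2 = 2
a_3 = 1
b_3 = 4
c_3 = 5
q_3 = 3
t_3 = 2
a_4 = 4
b_4 = 4
c_4 = 4
t_4 = 1
a_5 = 6
b_5 = 6
c_5 = 2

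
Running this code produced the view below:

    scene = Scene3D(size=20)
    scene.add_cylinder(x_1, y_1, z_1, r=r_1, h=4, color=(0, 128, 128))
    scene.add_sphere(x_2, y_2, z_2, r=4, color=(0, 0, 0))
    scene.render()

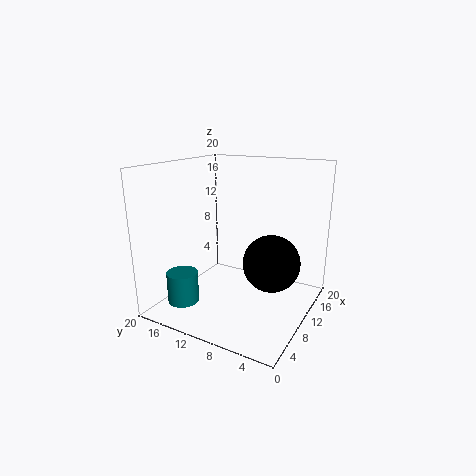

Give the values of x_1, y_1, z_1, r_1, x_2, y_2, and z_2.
x_1 = 2.5, y_1 = 14, z_1 = 3, r_1 = 2, x_2 = 11.5, y_2 = 5.5, z_2 = 6.5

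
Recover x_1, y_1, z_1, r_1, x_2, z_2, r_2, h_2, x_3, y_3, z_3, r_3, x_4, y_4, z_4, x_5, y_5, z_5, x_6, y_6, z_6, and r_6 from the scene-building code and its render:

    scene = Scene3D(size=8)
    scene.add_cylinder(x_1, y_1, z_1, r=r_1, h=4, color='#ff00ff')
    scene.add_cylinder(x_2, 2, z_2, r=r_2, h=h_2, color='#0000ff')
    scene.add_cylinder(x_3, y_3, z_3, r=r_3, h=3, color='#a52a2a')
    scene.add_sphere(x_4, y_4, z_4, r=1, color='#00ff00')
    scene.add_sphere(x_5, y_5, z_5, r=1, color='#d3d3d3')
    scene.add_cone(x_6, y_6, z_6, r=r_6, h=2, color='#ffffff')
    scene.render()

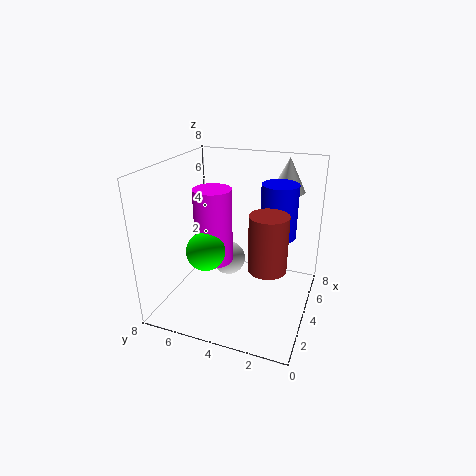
x_1 = 3
y_1 = 5
z_1 = 3
r_1 = 1
x_2 = 5
z_2 = 4
r_2 = 1
h_2 = 3
x_3 = 3
y_3 = 2
z_3 = 3
r_3 = 1
x_4 = 2
y_4 = 5
z_4 = 4
x_5 = 5
y_5 = 5
z_5 = 2
x_6 = 7
y_6 = 2
z_6 = 6
r_6 = 1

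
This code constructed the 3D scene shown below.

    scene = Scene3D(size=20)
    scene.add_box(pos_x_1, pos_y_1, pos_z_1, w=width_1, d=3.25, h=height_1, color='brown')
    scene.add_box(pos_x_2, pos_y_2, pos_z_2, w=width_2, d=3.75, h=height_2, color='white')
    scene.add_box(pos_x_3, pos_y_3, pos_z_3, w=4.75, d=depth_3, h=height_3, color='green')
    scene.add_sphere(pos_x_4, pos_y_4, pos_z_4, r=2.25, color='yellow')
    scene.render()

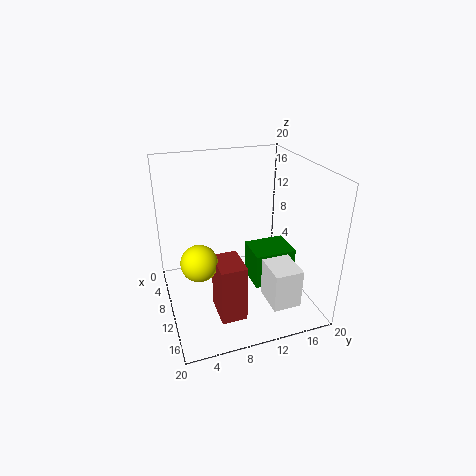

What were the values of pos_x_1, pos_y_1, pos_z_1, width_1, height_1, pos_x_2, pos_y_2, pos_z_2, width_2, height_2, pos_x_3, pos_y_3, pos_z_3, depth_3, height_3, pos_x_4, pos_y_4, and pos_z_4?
pos_x_1 = 13.5; pos_y_1 = 5.25; pos_z_1 = 2.75; width_1 = 4.5; height_1 = 7.5; pos_x_2 = 14; pos_y_2 = 12; pos_z_2 = 3.25; width_2 = 4.5; height_2 = 5.25; pos_x_3 = 8.75; pos_y_3 = 11.5; pos_z_3 = 3.5; depth_3 = 5.75; height_3 = 5; pos_x_4 = 14.5; pos_y_4 = 3.5; pos_z_4 = 10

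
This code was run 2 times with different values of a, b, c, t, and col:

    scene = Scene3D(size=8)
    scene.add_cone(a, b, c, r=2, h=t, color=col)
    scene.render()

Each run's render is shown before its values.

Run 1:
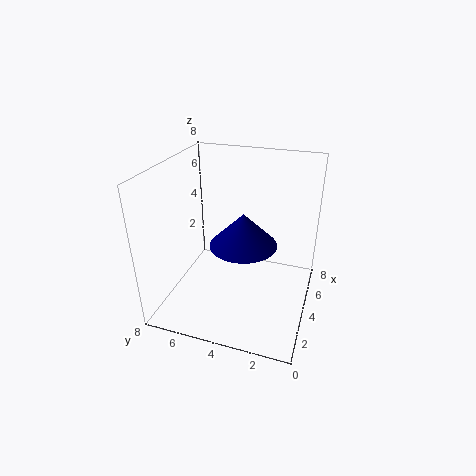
a = 5, b = 4, c = 3, t = 2, col = 'navy'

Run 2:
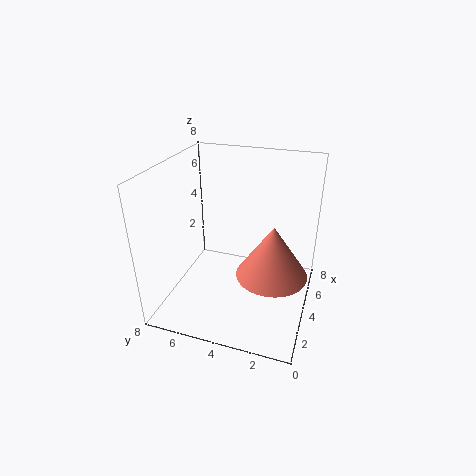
a = 4, b = 2, c = 2, t = 3, col = 'salmon'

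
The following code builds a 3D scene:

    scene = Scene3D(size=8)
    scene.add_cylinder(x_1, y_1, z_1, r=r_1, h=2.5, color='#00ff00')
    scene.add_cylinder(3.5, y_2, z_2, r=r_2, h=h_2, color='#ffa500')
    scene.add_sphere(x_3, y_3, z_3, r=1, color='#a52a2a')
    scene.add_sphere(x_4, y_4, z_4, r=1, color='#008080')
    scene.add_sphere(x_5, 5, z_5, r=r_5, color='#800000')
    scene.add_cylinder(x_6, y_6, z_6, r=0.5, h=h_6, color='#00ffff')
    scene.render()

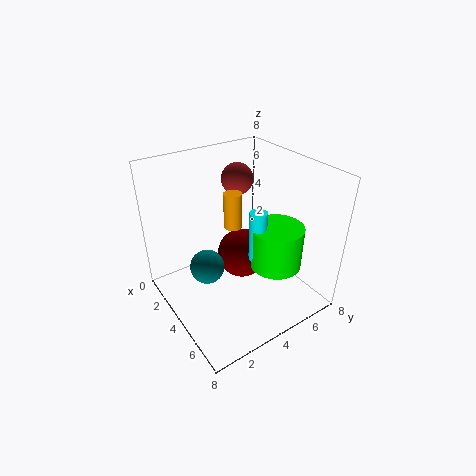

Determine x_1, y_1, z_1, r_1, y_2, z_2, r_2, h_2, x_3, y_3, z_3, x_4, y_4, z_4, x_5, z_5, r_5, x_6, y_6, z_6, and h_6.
x_1 = 5; y_1 = 6; z_1 = 2; r_1 = 1.5; y_2 = 4; z_2 = 4.5; r_2 = 0.5; h_2 = 2; x_3 = 1; y_3 = 6; z_3 = 6; x_4 = 3; y_4 = 2.5; z_4 = 2; x_5 = 3; z_5 = 2; r_5 = 1.5; x_6 = 4.5; y_6 = 5; z_6 = 2.5; h_6 = 3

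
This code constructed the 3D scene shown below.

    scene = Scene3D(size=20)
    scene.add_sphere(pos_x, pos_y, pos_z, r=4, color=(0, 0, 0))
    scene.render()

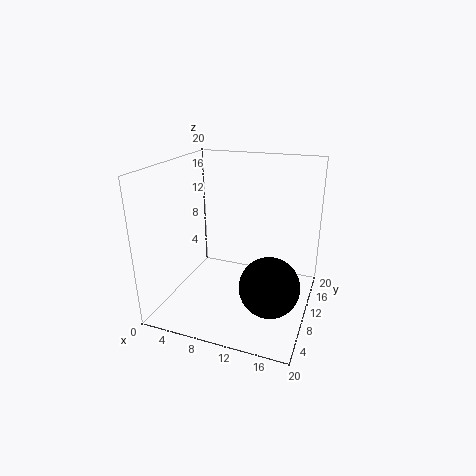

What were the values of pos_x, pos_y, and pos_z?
pos_x = 15.5; pos_y = 7; pos_z = 5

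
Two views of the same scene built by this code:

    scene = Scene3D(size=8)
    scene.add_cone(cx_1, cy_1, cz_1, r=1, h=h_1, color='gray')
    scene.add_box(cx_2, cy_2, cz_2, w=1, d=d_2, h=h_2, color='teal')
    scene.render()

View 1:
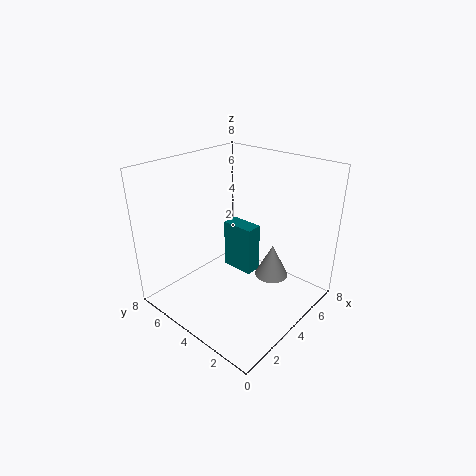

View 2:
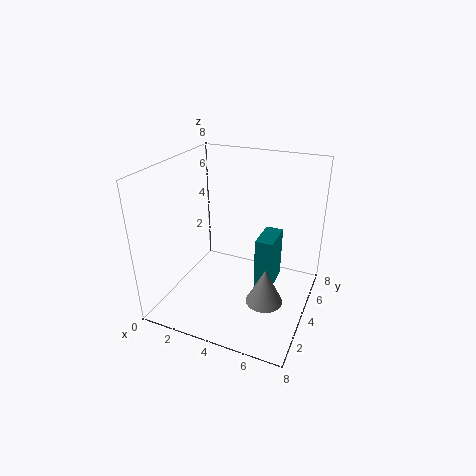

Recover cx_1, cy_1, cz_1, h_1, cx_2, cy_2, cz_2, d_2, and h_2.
cx_1 = 6, cy_1 = 3, cz_1 = 1, h_1 = 2, cx_2 = 5, cy_2 = 4, cz_2 = 1, d_2 = 2, h_2 = 3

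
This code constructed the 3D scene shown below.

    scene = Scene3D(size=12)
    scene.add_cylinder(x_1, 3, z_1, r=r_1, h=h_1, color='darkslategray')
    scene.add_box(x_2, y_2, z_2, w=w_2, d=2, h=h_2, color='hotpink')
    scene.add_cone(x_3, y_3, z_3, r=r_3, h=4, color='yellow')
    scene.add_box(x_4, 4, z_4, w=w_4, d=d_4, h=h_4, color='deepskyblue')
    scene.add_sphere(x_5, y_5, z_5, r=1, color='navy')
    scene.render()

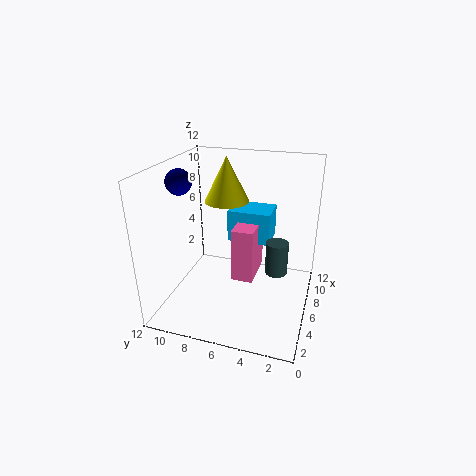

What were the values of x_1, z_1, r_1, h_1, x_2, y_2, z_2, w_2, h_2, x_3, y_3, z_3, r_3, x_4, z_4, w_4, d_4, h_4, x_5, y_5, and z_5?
x_1 = 8
z_1 = 2
r_1 = 1
h_1 = 3
x_2 = 7
y_2 = 5
z_2 = 1
w_2 = 4
h_2 = 5
x_3 = 9
y_3 = 8
z_3 = 8
r_3 = 2
x_4 = 9
z_4 = 4
w_4 = 3
d_4 = 4
h_4 = 3
x_5 = 4
y_5 = 10
z_5 = 11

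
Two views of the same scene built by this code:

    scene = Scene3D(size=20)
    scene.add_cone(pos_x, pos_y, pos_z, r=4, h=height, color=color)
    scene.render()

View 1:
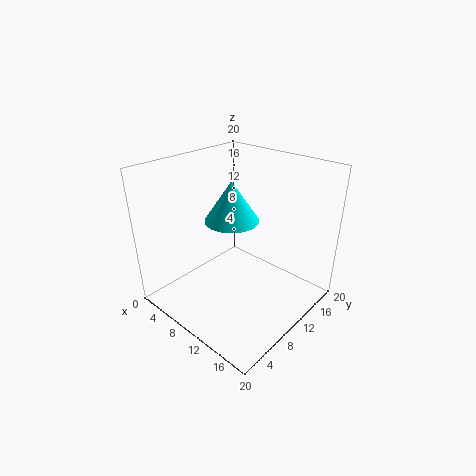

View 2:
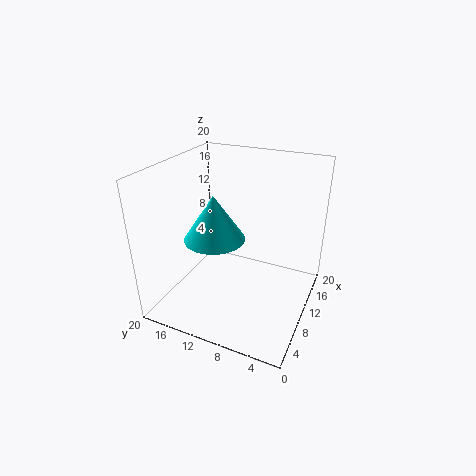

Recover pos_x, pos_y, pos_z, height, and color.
pos_x = 7; pos_y = 12; pos_z = 11; height = 6; color = 'cyan'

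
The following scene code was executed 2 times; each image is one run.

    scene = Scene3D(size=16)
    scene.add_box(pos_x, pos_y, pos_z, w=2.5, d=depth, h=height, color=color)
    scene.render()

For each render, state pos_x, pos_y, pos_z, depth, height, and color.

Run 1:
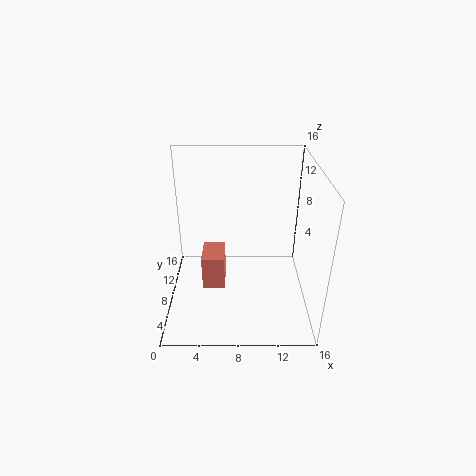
pos_x = 4; pos_y = 6; pos_z = 2.5; depth = 3.5; height = 4; color = 'salmon'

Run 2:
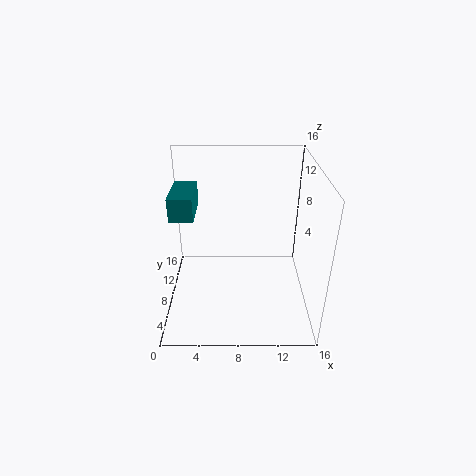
pos_x = 1; pos_y = 6; pos_z = 11; depth = 5; height = 2.5; color = 'teal'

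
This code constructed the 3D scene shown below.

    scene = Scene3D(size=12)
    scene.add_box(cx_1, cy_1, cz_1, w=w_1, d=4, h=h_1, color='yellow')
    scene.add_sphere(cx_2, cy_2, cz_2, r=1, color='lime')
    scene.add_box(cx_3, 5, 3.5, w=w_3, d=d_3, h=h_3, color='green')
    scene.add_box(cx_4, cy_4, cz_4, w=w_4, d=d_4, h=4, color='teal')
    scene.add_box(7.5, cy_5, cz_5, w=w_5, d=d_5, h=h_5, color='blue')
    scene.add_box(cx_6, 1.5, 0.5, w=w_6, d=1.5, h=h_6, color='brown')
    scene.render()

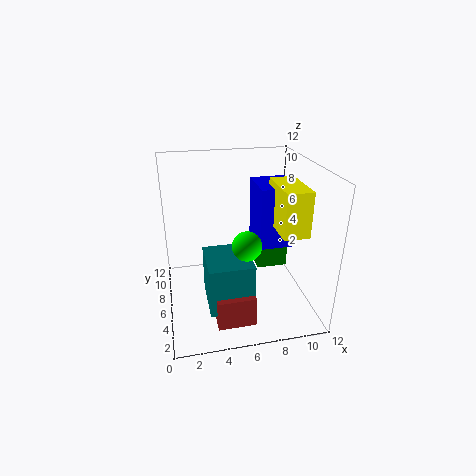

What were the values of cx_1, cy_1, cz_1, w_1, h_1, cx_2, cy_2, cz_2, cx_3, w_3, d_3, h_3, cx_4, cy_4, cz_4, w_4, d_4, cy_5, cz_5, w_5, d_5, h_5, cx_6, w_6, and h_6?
cx_1 = 8.5
cy_1 = 2
cz_1 = 7.5
w_1 = 2
h_1 = 3.5
cx_2 = 5.5
cy_2 = 1
cz_2 = 8
cx_3 = 7.5
w_3 = 2.5
d_3 = 2
h_3 = 2
cx_4 = 3
cy_4 = 2
cz_4 = 1.5
w_4 = 3.5
d_4 = 4
cy_5 = 4.5
cz_5 = 5.5
w_5 = 3
d_5 = 3.5
h_5 = 5
cx_6 = 3.5
w_6 = 3
h_6 = 2.5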